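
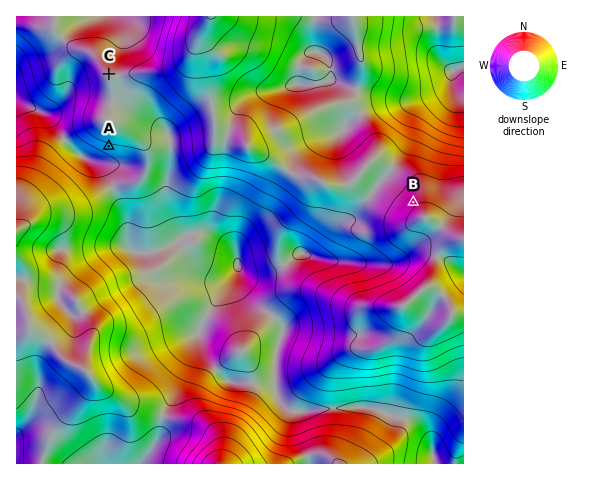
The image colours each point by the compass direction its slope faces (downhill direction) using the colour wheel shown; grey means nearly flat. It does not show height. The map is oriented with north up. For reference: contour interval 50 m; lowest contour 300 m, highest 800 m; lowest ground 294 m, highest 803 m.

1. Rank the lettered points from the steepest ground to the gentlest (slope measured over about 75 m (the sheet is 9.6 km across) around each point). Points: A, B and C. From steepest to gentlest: A B C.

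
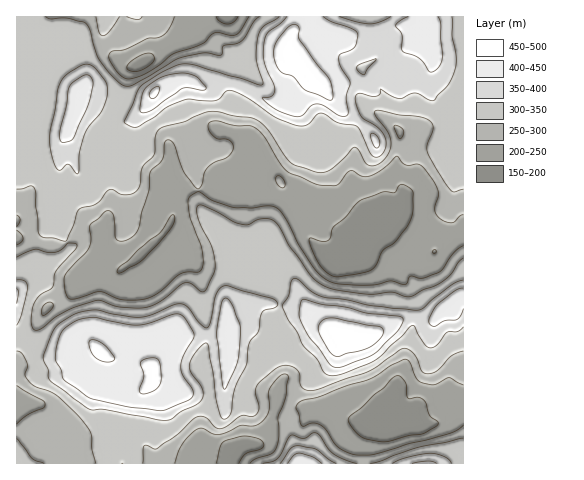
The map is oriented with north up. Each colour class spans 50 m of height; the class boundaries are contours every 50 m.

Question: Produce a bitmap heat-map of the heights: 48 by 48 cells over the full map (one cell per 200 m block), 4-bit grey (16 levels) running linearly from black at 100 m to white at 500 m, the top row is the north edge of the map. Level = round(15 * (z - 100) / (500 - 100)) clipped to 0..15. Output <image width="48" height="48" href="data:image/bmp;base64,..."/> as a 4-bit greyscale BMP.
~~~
<image width="48" height="48" href="data:image/bmp;base64,Qk32BAAAAAAAAHYAAAAoAAAAMAAAADAAAAABAAQAAAAAAIAEAAATCwAAEwsAABAAAAAAAAAAAAAAABEREQAiIiIAMzMzAERERABVVVUAZmZmAHd3dwCIiIgAmZmZAKqqqgC7u7sAzMzMAN3d3QDu7u4A////AIh3d3eIiIh3ZVVUI0Znm8y5h2Z3mqu6mYd2d3eIiIh3dlVUMjRFeqqYZlVVZ4iZmHZmZneIiIiIdlVVQzNFaIiGVVRERVZneHZmZmeIiIiJiGZmZVVVZ2d2VUMiIzNFVmZmZniIiJmZmYd4l2ZlZmZVVDIiIjNEVVZmZ4mZmqq7qZiJqYhlZmVUVEMiIzNFVVVmeJq7vMzMy7mZqYh1ZmVVVVQyMzNFVVZniavMzN3czMqauYhlVmdmVVVDM0VVVWeJq8zM3d3tzLqauph2VniIdmVUNFVmVniZvMzd3d3tzKmay5iHZoiZmIdlRFd2ZniavMzd3d3ty6may6mYeImbu6mGVWiIZniavM3d3d3dzKmbzKmZmZms3cuodniYh4iavM3d3MzMzLqbzKmZmZq97u3KmImZiIiJvM3czMzMzMurzLmZmave///suZqqmZh4q8zMzMzMzLqrzLqZmazf/+7typq7qphniru7uqq7zLmby7qZmrzd3czMy6q7u6hmZ4mZiIiJq6may6qZmrzMzLuqqpq8zKh2Zmd3ZmZniZiKu6qpmru6qpmZiImrzLmHZlVmVVVWeIiJqpmZmqqYh3d3d3iJu6mYdVVVVEVVZ3d4mZmZmZh2VVVWZmZ3mpmYdlVVREVVVmZomZmZmZdUMzRVVVVWeIiIh1VVVERVVVVomZmZmYZCIiI1VVVVaHiIiHZVVUREVVVomZmZiGUyIiI0VVVEVmd3eHZVVVRERVV4mYiYh1QzMiIzRVVEVWZ4iHZVZmVERFaJmIiIhlRUMyIiNFVVVWaImHZVZ2VURFeJiIiIdUVUMyIiI0VVZmaJmXZlZ3ZVRFeId3d3ZVVVVDIiI0VWZmeJmYd2ZnZVRGd3ZmZmVVVVVTMyM0VWZneJmYiHd3ZVVWZlVVVVVVVVVUQzM0VWd4eJmZmIiIdlVVZVVVVVZVVWZVVUQ0RWeIiJmZmYiYdlVWZVVVVVZWZmZVVVVVVniJiZmZmZmYdlVWZlVVVVZneIdmZlVVVomZmZqqmZmZh2VmZmZVVVaIiIh3iHZmZ4mZmZq6mZmZmGVndmZlVWeJmZiHmpZmeImZmZu6mZmZmGZndmZVVXiZmZiIq6dmeImZmZvLmZmZmHZndlVVVomZmZmZq5ZmZ4mZmZvLqZmaqYh3dmZmaJmqmZmqqXZmd4mZmZq8upmaupmIh3eIiau7qau6mHeIiJmZmZq8upmavLqZmZmZmrzMu8y5iImZmZmZmZq8y6mZvdu6qqmau7zMzey5mZmpmpmZmZm8y6mIrNzLu6qrqrzN7+y7qqqqqqmZmZmru5dlaLvLu6qZms3e/ty6mqqqu7qZmYmZqXZDNXmqqZiJm87v/cupmqqqu7qZmIiZmGVUM1Z4iIiJm97v7Mu6qqq7vLqZiIiZh2ZlVFVWZ3iIm97uzMu7uqq8zLqZiIiIh3ZmZlVUVmZ4m87tzMzLuqq8zLqYiIiIh4d3dmZVRVVWir3tzMy7uqu8zLqYiIiId4h3d3ZVVENFeJvMzLupmau8zLqQ=="/>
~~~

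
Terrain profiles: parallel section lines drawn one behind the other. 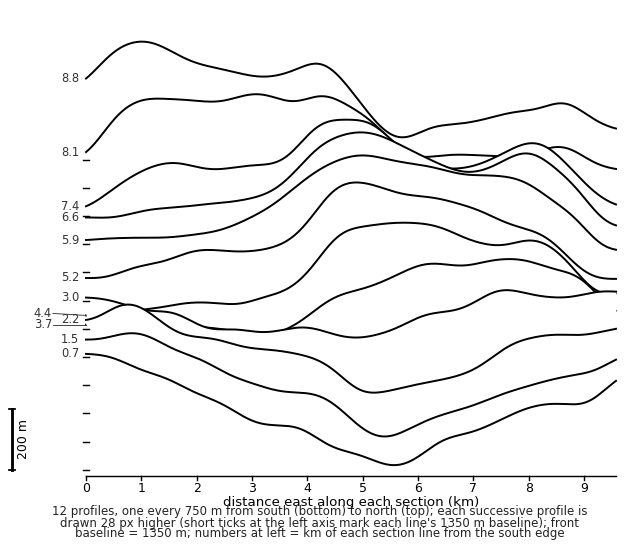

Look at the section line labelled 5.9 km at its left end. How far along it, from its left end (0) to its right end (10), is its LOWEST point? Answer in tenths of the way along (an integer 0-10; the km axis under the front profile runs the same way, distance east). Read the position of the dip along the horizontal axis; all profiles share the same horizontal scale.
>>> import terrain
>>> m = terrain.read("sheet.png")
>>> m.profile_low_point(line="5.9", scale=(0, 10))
10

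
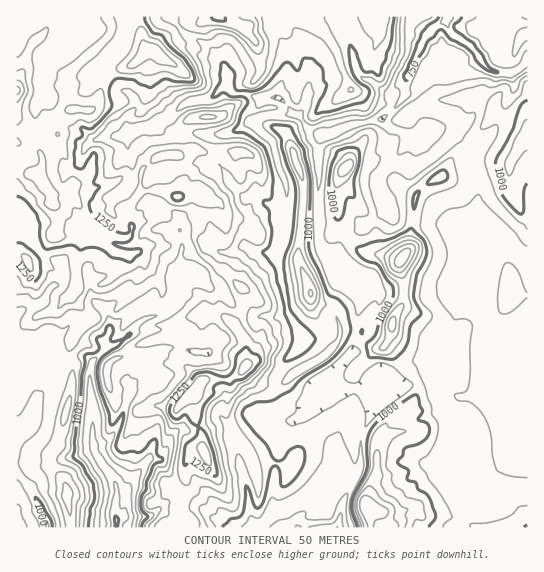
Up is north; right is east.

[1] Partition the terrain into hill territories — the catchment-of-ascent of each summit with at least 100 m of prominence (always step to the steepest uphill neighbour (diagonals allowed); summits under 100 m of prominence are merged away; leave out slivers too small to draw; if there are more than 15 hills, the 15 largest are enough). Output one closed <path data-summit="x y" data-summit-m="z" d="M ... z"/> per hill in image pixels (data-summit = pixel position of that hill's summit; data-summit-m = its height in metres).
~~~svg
<path data-summit="17 90" data-summit-m="1468" d="M170 16l-154 1 1 419 15-14 5-24 15-17 3-15 19-9 9-1 9 6-3 20 4 31 0 32 13-4 7-7 8-15 10-28 0-9 2-7 11-9 4-8 14-9 13-2 21 4-3-10-10-9-29-3-23 4 10-12 24-8 10-10 4-12 0-8 5-9-4-11 1-12 12 1 10-5 11 0 7 5 10 0 7-4 9-1 8 5 11 1 9-1 5-6 4-21 3-38-10-24-4-20-16-16-1-5 9-6 14 0 13-3-14-16-23 0-10-4-12 0-5-6 0-10-3-8-10-16-14-12-14-5z"/><path data-summit="199 383" data-summit-m="1336" d="M247 247l-9 1-7 4-10 0-7-5-11 0-10 5-11-1-2 12 4 11-5 9 0 8-4 12-10 10-20 6-13 12 37-2 14 3 10 9 3 10-21-4-13 2-12 7-6 10-12 12-1 13-15 39-10 11-13 5 2 7 21 32 1 9-2 20 2 14 139-1-4-5-4-31-16-56 23-19 35 5 9-4 10-12-23-2-9-8-2-8 0-8 8-16 13-12 4-6 0-14-13-22-10-50 2-9-13 3-11-1z"/><path data-summit="402 259" data-summit-m="1233" d="M442 129l-7 0-17 8-11-1-2 2-5 15-21 25 0 5 6 16-1 12-23 18-14 6-10 14-2 9 1 7 14 11 17 9-10 29-4 38 18-21 9-30 0-4-6-9 5 4 76 0 8 3 6 5 7-2-5-39-4-13 9-8 8-17-7-18 0-17-8-19 2-14-14-17z"/><path data-summit="527 139" data-summit-m="1098" d="M446 20l-9 5-12 12-18 38-2 19 8 7 10 18 2 14 10-4 15 3 7 4 12 14 0 17 8 19 0 17 7 19 9 3 12 10 22 24 1-198-7 7-11 5-19-2-8-8-14-19-18-11z"/><path data-summit="381 511" data-summit-m="1223" d="M438 371l-12 8-16 6-12 2-7-4-3 7-13 16-14 29-1 34-16 30-6 29 120 0 2-2 5-17 12-20 2-12-21-16-5-7-5-16 0-25 1-6 10-10-10-7z"/><path data-summit="310 293" data-summit-m="1206" d="M293 113l-28 3-9 7 1 4 16 16 4 20 10 24-3 38-7 34 10 50 13 22 0 14-4 6-13 12-8 16 0 8 2 8 6 6 23 4 4-1 11-13 0-8 31-30 5-39 10-29-25-14-22-26-1-102 4-8-14-6-9-12z"/><path data-summit="67 497" data-summit-m="1223" d="M83 356l-9 1-19 9-3 15-15 17-5 24-16 15 0 36 16 17 17 38 67-1-1-22 2-14-5-14-17-24-3-16 1-24-4-31 3-20z"/><path data-summit="346 167" data-summit-m="1146" d="M382 119l-33 6-16 10-10 1-3 3-1 99 4 12 11 11 3-12 6-10 8-7 10-3 13-9 11-11 0-10-6-16 0-5 9-13 9-8 10-20-8-6-10-4z"/><path data-summit="393 325" data-summit-m="1179" d="M377 289l-2 1 4 4 1 7-12 36-47 46 2 6 11 2 21-3 7 3 20 0 6-5 1-8 14-14 15-4 17 1 1-7 7-16 8-11 9-20 8-8-5-4-8-3-76 0z"/><path data-summit="219 17" data-summit-m="1262" d="M273 16l-102 0 0 2 16 18 14 5 14 12 10 16 3 8 0 10 5 6 12 0 10 4 23 0 15 16 5 2 6-6 3-8 2-16-2-22-10-12-10-4-6-6-6-14z"/>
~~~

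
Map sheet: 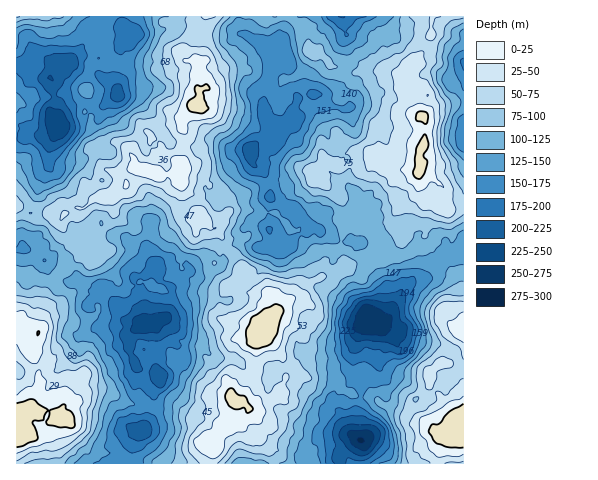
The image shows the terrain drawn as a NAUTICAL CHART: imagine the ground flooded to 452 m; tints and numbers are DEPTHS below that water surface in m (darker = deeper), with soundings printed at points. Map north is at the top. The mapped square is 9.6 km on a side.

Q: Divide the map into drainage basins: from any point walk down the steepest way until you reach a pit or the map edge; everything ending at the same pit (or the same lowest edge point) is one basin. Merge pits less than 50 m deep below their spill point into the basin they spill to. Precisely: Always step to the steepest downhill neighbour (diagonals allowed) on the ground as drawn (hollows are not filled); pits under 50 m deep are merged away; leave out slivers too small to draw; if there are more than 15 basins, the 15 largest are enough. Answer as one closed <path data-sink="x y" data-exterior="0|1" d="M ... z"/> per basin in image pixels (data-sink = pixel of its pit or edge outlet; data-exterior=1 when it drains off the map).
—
<path data-sink="145 326" data-exterior="0" d="M133 168l-6 10 0 7-15 12 2 12-1 9-12 17 4 11 5 4-9 10-6 2-4 0-5-9-6-4 0-7-16-13-4-7 4-7-2-4-8-1-9 4-7 0-9-1-13-6 0 122 8 1 10 9-3 2 0 9 7 17 0 9 2 3-3 18-9 14 10 2 9-3 11 9-10 4-5 8 10 8 5 12 2 13 149 0 7-17-4-7 8-8 0-7 10-8 5-14 9-5 10-21-1-17 3-10 0-11 4-6-7-1-10-8-13 0-7-8-3-18 10-12 11-8 1-12-25-37-10-5-4-4-1-6-11-8-9-19 0-16-10 4-17 0-7-5-12 0z"/><path data-sink="361 440" data-exterior="0" d="M423 115l-3 3-13 2-5 9-5 3-9-3-9 5-1 6 2 19-4 2-7-9-15-2-8-9-11-6-3 9-9 10 2 7-10 12 0 5 5 1 22 22 3 8 2 15 8 1 9-5 10 1-2 9 0 21 5 10 12 0 11-6 2-9-3-7 6 1 4-3 0-7-2-3 4 0 9-6 4-14-2 14 4 14-3 4 0 11 4 10 13 12 9 1 10 5 1 9-4 7 0 11-11 8-1 5 18 14-10 15-6 15-8 3-8 9-1 11-20 14 1 12 9 7 8 3-16-1-8-7-21-9-8-6-13 0-17-8-4-11-7-5-15 0-10 4-13-5-9 5-3-8 0-12-7-10-12-11-2-14 5-5 12 0 14 7 8 0 11-10 0-8-7-4-18-2-9 10-9-19-12-2-12-12-4 0-11 8-9 9-1 12 4 12 6 5 13 0 10 8 8 0-5 7 0 11-3 10 2 14-11 24-9 5-5 14-10 8 0 7-8 8 4 7-6 17 254-1 0-257-8-1-7 6-4-1-5-6 4-11-1-6-13-12-10-4 0-19 4-8 2-13 0-9z"/><path data-sink="250 152" data-exterior="0" d="M290 16l-83 0-2 2-6 18 3 9-3 28 4 3 3 11-7 3 0 11-16 17 2 19-4 14 2 25 5 3 12-1 21 14 0 8 6 13-13 15 28 38-1 12 4 0 12 12 12 2 9 19 8-10 16-6 7-10 13-9 1-11 6-7 5 0 9 5 6 0 1 3 10 1 8 0 8-7-4-9 0-21 2-9-10-1-9 5-8-1-2-15-3-8-22-22-5-1 0-5 10-12-2-7 9-10 2-8 12 5 10 10 13 1 7 9 4-2-2-19 1-6 9-5 9 3 5-3 5-9 15-4-12-7-3-7-3-21-6-7-22-3-23 1-10-5-11-1-10-10-13-7-6-23z"/><path data-sink="57 122" data-exterior="0" d="M206 16l-190 1 1 189 12 7 16 1 9-4 6 0 4 4 12-7 7 1 9-9 12-3-8-11 0-9 5-5 8-1 7 4 6 0 5 7 7-15-1-13 6-6 8-3 6-9 14-9 14-6 18-19 0-11 7-3-1-6-6-8 0-9-5-4-8 0-3-7 6-15 14-10z"/><path data-sink="370 326" data-exterior="0" d="M423 212l-6 12-6 3-4 0 2 3 0 7-4 3-6-1 3 11-6 9-20 2-8 6-18-1-3 6-8 1-9 5-10-1-7 4-11 14-14 5 17 3 7 4 2 6-7 9-6 3-8 0-14-7-12 0-4 3 0 14 18 19 5 24 9-5 13 5 10-4 15 0 7 5 4 11 17 8 13 0 8 6 21 9 8 7 16 1-8-3-9-7-1-12 20-14 1-11 8-9 8-3 16-32-18-12 1-5 11-8 0-11 4-7 0-6-2-5-18-4-13-12-4-10 3-21-4-8z"/><path data-sink="463 62" data-exterior="1" d="M463 16l-31 1-1 17-5 6-4 13-18 28 1 3 6 3 13 0 4 7-6 11 4 26-2 13-4 8 0 19 10 4 13 12 1 6-4 11 7 7 9-6 8-1z"/><path data-sink="342 17" data-exterior="1" d="M432 16l-142 1 13 9 6 23 13 7 10 10 11 1 10 5 39 0 13 8 5-6 2-6-17-11-7-12-1-10 3-3 12-1 9-5 5 0 9 9 6 0z"/>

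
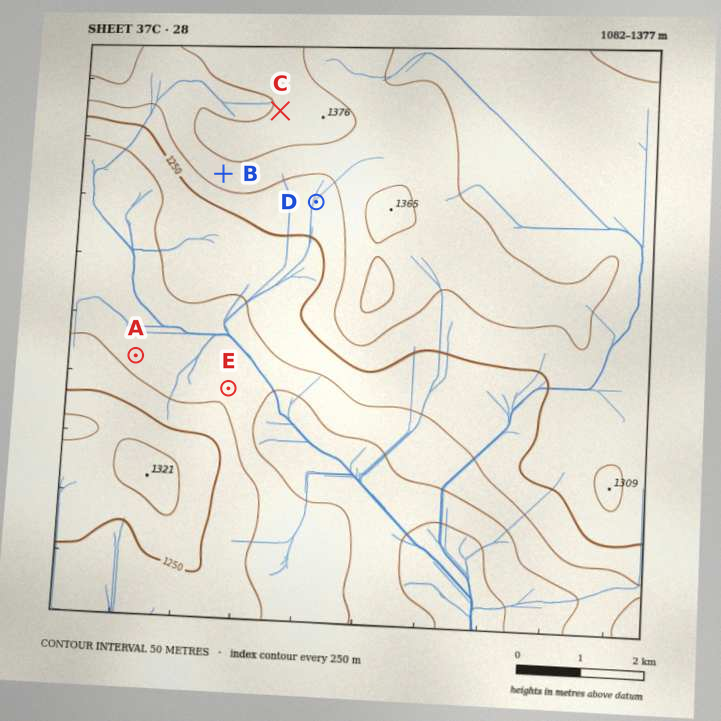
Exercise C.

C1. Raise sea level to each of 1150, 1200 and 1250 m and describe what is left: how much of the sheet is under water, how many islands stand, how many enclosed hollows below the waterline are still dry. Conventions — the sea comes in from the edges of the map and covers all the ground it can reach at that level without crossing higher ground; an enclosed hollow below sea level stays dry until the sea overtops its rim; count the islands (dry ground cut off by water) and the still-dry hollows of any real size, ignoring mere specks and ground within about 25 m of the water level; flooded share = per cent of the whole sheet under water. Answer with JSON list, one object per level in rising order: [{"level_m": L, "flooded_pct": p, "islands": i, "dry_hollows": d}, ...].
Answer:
[{"level_m": 1150, "flooded_pct": 10, "islands": 0, "dry_hollows": 0}, {"level_m": 1200, "flooded_pct": 28, "islands": 0, "dry_hollows": 0}, {"level_m": 1250, "flooded_pct": 47, "islands": 0, "dry_hollows": 0}]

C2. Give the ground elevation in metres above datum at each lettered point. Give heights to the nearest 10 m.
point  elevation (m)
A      1190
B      1330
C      1350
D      1270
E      1200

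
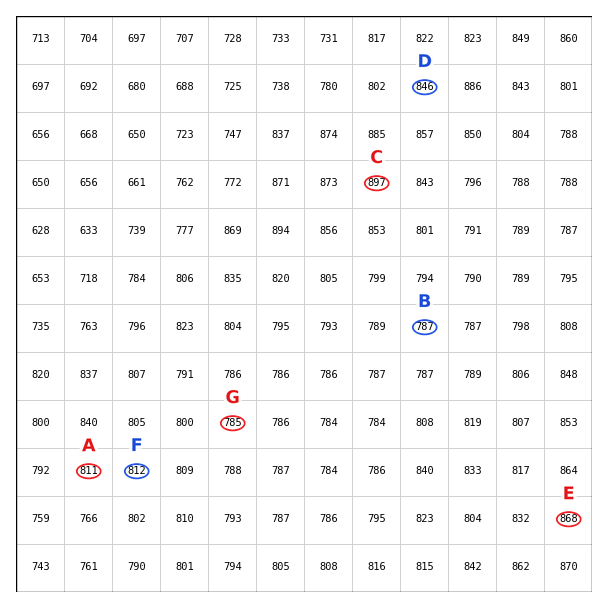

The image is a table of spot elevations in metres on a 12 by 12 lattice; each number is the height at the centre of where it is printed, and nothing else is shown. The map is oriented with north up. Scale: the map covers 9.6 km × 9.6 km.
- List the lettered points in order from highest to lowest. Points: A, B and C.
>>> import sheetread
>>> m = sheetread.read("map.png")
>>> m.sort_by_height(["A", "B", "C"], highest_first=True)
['C', 'A', 'B']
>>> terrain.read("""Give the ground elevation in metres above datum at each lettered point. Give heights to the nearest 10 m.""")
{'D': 850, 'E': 870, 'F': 810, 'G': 790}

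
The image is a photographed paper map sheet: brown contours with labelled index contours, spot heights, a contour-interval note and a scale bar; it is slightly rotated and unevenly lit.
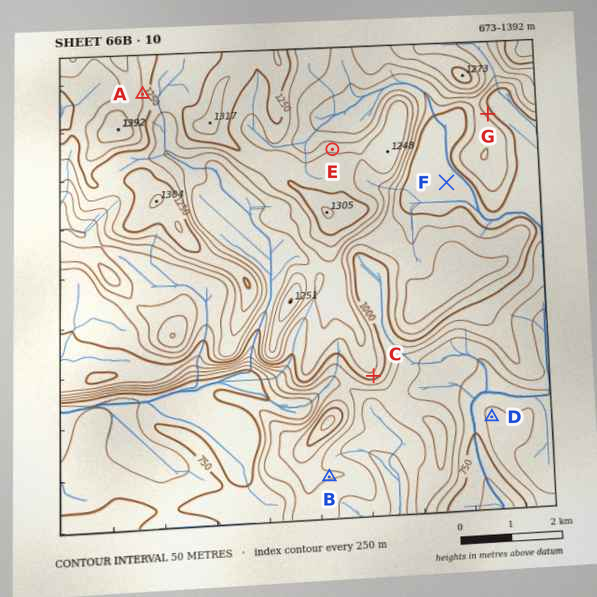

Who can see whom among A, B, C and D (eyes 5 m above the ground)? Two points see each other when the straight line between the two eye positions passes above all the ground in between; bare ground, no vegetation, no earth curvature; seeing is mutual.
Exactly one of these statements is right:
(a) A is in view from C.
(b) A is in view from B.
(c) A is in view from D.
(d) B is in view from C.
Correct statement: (d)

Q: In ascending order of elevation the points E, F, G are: F G E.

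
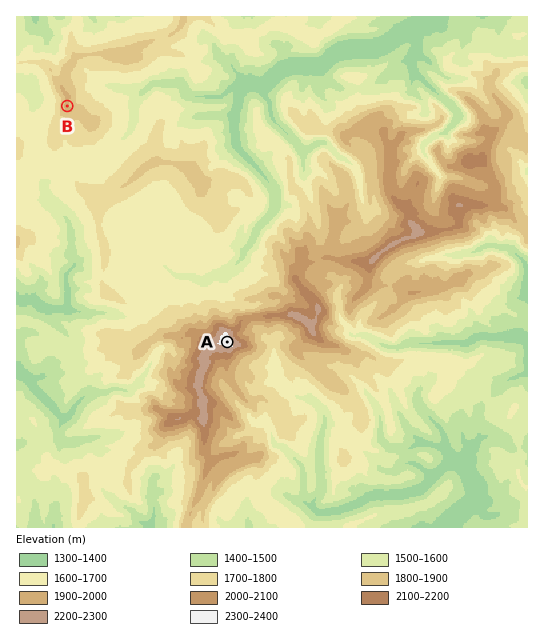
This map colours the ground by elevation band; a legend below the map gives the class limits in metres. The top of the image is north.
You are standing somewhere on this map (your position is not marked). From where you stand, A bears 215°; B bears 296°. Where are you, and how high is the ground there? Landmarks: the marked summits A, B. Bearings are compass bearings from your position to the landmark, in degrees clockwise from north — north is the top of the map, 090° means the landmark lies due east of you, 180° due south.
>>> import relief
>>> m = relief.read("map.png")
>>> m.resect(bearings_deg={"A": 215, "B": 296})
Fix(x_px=310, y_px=224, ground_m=1840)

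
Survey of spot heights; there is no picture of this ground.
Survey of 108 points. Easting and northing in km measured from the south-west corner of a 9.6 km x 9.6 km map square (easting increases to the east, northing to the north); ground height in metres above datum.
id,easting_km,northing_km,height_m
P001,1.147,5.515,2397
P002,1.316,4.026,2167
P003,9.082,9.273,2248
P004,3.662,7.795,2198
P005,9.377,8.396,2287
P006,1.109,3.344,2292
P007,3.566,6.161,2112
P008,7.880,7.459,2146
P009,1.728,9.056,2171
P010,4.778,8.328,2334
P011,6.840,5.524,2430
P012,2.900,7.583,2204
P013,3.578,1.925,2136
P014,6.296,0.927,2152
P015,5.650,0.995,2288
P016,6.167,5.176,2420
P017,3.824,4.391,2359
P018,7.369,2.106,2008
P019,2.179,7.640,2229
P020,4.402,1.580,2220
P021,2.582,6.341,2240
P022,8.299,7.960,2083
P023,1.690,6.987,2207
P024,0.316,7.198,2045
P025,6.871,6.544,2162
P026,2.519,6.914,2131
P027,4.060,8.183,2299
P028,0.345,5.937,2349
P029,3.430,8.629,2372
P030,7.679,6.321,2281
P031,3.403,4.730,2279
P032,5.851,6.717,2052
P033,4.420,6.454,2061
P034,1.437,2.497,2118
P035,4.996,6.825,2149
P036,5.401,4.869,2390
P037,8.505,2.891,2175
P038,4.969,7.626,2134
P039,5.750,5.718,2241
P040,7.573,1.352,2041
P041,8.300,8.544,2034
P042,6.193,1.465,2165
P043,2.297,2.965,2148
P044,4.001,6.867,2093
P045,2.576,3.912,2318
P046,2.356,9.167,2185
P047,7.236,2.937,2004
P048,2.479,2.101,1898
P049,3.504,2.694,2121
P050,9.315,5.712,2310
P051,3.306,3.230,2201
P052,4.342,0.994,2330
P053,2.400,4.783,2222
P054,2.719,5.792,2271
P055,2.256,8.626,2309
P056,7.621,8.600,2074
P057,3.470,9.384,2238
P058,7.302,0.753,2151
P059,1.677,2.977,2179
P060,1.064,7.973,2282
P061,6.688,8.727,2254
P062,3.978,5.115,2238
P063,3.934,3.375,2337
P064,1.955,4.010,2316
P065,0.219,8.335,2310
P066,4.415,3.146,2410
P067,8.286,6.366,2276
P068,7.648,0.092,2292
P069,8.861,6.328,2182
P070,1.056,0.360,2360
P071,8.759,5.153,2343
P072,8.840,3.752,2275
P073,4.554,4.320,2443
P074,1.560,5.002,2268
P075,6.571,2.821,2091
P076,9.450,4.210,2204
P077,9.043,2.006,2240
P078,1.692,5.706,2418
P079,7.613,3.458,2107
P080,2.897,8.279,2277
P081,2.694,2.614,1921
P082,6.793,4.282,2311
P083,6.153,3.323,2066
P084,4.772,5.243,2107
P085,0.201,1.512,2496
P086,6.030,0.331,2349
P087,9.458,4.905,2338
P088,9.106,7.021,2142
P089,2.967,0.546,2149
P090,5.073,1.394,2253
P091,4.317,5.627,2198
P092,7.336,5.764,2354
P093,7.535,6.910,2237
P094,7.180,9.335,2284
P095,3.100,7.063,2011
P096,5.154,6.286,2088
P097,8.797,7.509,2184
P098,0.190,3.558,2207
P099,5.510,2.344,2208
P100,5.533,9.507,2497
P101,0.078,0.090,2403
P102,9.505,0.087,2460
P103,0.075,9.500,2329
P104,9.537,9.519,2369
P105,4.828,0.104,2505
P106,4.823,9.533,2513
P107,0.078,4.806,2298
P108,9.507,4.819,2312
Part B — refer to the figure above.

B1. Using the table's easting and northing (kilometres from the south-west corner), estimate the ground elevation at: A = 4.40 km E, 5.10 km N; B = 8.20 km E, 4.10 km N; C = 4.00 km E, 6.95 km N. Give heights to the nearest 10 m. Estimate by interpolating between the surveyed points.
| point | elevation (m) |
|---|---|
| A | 2190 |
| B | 2190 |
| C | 2090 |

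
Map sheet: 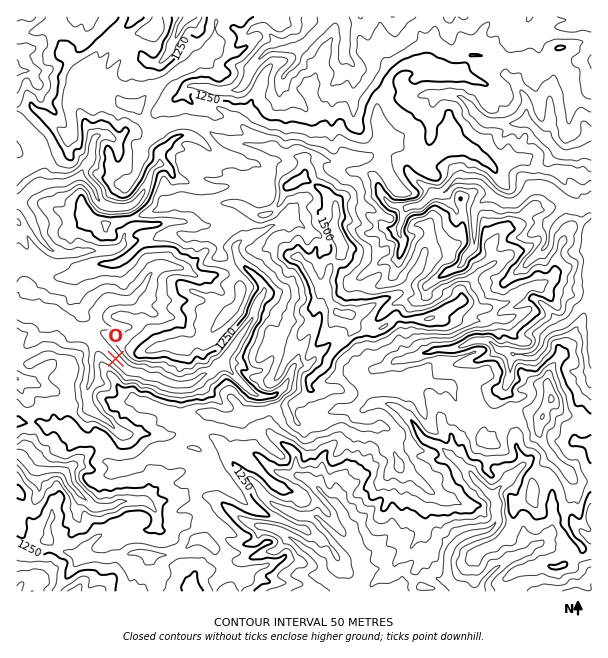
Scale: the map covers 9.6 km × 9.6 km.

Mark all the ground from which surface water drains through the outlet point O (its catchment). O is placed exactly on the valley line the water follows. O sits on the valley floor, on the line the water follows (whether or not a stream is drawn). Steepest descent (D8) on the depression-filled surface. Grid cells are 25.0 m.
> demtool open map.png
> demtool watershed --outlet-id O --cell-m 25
7.98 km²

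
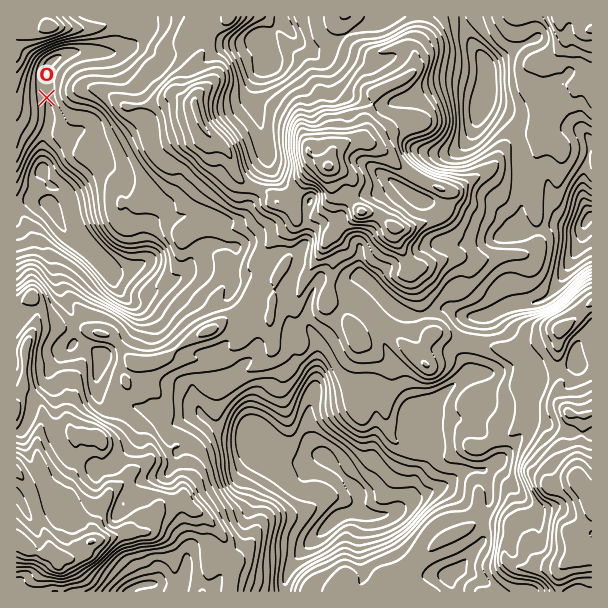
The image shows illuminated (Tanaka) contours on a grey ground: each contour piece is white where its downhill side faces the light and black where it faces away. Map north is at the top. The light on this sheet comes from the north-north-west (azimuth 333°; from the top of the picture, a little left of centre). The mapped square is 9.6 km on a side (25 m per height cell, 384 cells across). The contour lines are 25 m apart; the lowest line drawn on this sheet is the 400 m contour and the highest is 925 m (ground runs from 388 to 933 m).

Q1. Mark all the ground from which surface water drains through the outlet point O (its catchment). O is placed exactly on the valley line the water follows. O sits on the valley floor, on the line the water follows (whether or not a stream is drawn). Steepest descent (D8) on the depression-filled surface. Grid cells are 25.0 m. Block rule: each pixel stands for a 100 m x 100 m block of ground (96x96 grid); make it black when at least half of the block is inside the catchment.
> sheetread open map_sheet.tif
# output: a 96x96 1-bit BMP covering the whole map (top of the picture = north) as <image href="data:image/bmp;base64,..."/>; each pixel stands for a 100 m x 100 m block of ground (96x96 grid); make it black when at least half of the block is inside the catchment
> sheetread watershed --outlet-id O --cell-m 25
<image width="96" height="96" href="data:image/bmp;base64,Qk2+BAAAAAAAAD4AAAAoAAAAYAAAAGAAAAABAAEAAAAAAIAEAAATCwAAEwsAAAIAAAAAAAAA////AAAAAAAAAAAAAAAAAAAAAAAAAAAAAAAAAAAAAAAAAAAAAAAAAAAAAAAAAAAAAAAAAAAAAAAAAAAAAAAAAAAAAAAAAAAAAAAAAAAAAAAAAAAAAAAAAAAAAAAAAAAAAAAAAAAAAAAAAAAAAAAAAAAAAAAAAAAAAAAAAAAAAAAAAAAAAAAAAAAAAAAAAAAAAAAAAAAAAAAAAAAAAAAAAAAAAAAAAAAAAAAAAAAAAAAAAAAAAAAAAAAAAAAAAAAAAAAAAAAAAAAAAAAAAAAAAAAAAAAAAAAAAAAAAAAAAAAAAAAAAAAAAAAAAAAAAAAAAAAAAAAAAAAAAAAAAAAAAAAAAAAAAAAAAAAAAAAAAAAAAAAAAAAAAAAAAAAAAAAAAAAAAAAAAAAAAAAAAAAAAAAAAAAAAAAAAAAAAAAAAAAAAAAAAAAAAAAAAAAAAAAAAAAAAAAAAAAAAAAAAAAAAAAAAAAAAAAAAAAAAAAAAAAAAAAAAAAAAAAAAAAAAAAAAAAAAAAAAAAAAAAAAAAAAAAAAAAAAAAAAAAAAAAAAAAAAAAAAAAAAAAAAAAAAAAAAAAAAAAAAAAAAAAAAAAAAAAAAAAAAAAAAAAAAAAAAAAAAAAAAAAAAAAAAAAAAAAAAAAAAAAAAAAAAAAAAAAAAAAAAAAAAAAAAAAAAAAAAAAAAAAAAAAAAAAAAAAAAAAAAAAAAAAAAAAAAAAAAAAAAAAAAAAAAAAAAAAAAAAAAAAAAAAAAAAAAAAAAAAAAAAAAAAAAAAAAAAAAAAAAAAAAAAAAAAAAAAAAAAAAAAAAAAAAAAAAAAAAAAAAAAAAAAAAAAAAAAAAAAAAAAAAAAAAAAAAAAAAAAAAAAAAAAAAAAAAAAAAAAAAAAAAAAAAAAAAAAAAAAAAAAAAAAAAAAAAAAAAAAAAAAAAAAAAAAAAAAAAAAAAAAAAAAAAAAAAAAAAAAAAAAAAAAAAAAAAAAAAAAAAAAAAAAAAAAAAAAAAAAAAAAAAAAAAAAAAAAAAAAAAAAAAAAAAAAAAAAAAAAAAAAAAAAAAAAAAAAAAAAAAAAAAAAAAAAAAAAAAAAAAAAAAAAAAAAAAAAAAAAAAAAAAAAAAAAAAAAAAAAAAAAAAAAAAAAAAAAAAAAAAAAAAAAAAAAAAAAAAAAAAAAAAAAAAAAAAAAAAAAAAAAAAAAAAAAAAAAAAAAAAAAAAAAAAAAAAAAAAAAAAAAAAAAAAAAAAAAAAAAAAAAAAAAAAAAAAAAAAAAAAAAAAAAAAAAAAAAAAAAAAAAAAAAAAAAAAAAAAAAAAAAAAH8AAAAAAAAAAAD/AP/cAAAAAAAAAAD/w//8AAAAAAAAAAD////4AAAAAAAAAAD////4AAAAAAAAAAD////4AAAAAAAAAAD////4AAAAAAAAAAD////8AAAAAAAAAAD////+AAAAAAAAAAD////+AAAAAAAAAAD////+AAAAAAAAAAD////+AAAAAAAAAAD////+AAAAAAAAAAAAAf/+AAAAAAAAAAAAAH/+AAAAAAAAAAA="/>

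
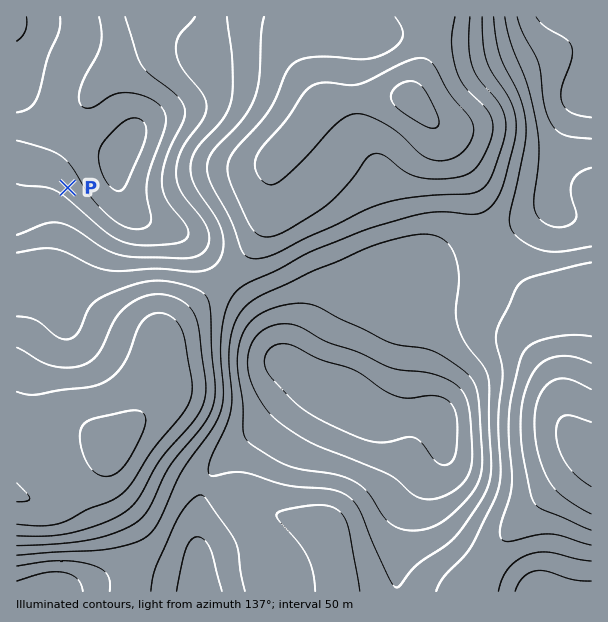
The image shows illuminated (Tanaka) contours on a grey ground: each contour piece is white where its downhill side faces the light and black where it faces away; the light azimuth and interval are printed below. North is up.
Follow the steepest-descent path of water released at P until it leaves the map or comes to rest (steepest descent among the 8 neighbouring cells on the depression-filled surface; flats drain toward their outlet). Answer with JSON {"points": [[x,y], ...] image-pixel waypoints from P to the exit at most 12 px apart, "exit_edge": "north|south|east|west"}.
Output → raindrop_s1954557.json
{"points": [[68, 188], [57, 200], [57, 212], [57, 224], [57, 236], [57, 248], [57, 260], [56, 272], [48, 284], [45, 296], [41, 308], [33, 320], [26, 332], [20, 344], [17, 348]], "exit_edge": "west"}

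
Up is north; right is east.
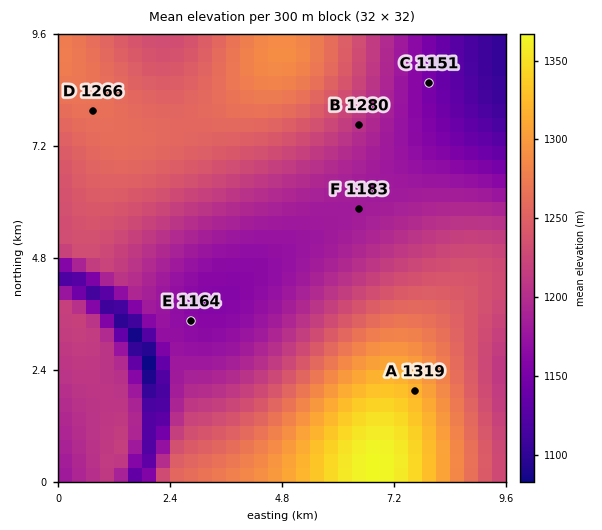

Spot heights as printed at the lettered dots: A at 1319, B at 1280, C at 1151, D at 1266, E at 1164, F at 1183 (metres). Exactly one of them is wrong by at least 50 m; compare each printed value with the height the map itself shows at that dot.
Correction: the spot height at B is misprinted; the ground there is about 1205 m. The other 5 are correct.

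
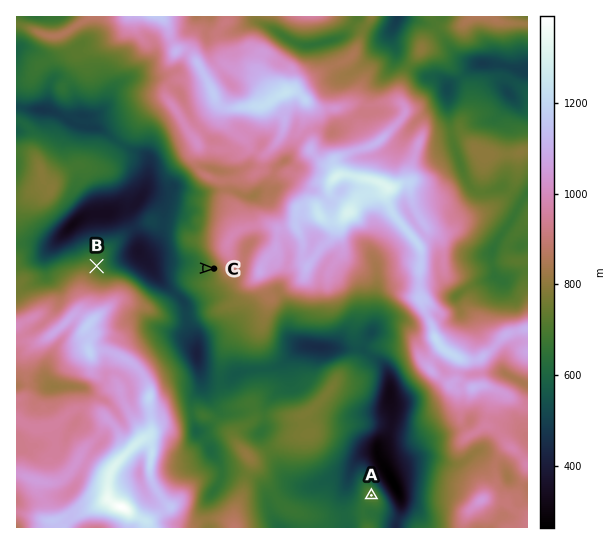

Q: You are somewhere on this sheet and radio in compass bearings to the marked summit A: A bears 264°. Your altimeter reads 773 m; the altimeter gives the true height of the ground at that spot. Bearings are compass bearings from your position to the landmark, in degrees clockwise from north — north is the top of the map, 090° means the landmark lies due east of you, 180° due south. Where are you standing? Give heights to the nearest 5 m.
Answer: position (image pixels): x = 444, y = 488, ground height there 775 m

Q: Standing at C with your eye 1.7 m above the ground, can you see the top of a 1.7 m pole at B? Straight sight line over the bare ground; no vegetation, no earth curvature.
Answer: yes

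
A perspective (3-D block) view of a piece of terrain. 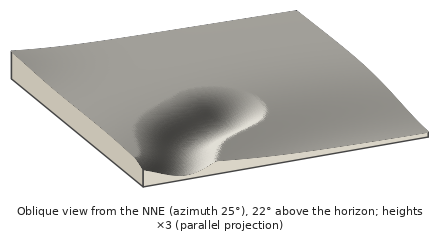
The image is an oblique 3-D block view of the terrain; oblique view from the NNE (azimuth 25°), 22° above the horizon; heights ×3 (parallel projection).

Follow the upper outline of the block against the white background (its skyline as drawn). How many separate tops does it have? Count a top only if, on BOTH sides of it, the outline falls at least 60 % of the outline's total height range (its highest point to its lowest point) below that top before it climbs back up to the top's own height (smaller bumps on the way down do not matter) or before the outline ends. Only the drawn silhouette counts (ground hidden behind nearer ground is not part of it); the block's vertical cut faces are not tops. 0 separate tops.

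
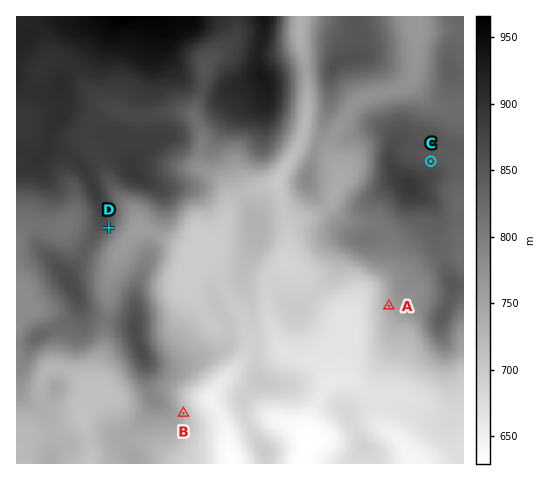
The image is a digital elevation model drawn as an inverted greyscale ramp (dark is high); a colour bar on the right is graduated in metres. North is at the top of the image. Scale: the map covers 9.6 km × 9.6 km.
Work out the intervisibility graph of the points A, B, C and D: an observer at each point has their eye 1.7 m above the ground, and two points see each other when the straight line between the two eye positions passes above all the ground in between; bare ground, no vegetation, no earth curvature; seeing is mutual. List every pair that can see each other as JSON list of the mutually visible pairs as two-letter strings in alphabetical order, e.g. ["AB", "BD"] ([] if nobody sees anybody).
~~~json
["AB", "AD"]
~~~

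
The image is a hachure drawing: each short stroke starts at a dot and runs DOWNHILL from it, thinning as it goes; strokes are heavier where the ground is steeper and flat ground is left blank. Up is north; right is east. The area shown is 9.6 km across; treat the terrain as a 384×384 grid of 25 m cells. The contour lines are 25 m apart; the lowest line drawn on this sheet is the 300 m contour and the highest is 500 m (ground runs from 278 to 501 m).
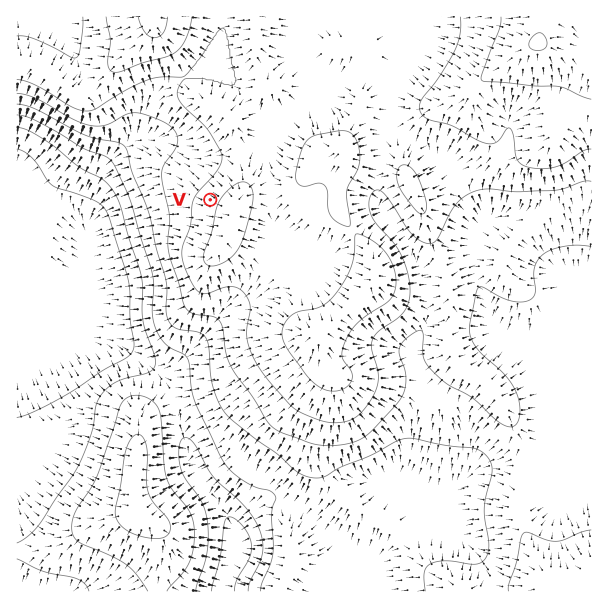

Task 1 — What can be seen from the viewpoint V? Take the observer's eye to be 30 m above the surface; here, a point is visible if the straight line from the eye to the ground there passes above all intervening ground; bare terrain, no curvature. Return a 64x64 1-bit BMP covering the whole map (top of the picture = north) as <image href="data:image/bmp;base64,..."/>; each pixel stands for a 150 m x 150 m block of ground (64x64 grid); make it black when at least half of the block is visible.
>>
<image width="64" height="64" href="data:image/bmp;base64,Qk0+AgAAAAAAAD4AAAAoAAAAQAAAAEAAAAABAAEAAAAAAAACAAATCwAAEwsAAAIAAAAAAAAA////AAAAAACAAAAEAAAAAAAAAAAAAAAAAAAAAAAAAACAAAAAAAAAAPAAAAAAAAAA+AAgAAAAAAD8AOAAAAAAAP8DwAAAAAAA///AAAAAAAD//4AAAAAAAP//gAAAAAAA//8AAAAAAAD//wAAAAAAAP//AAAAAAAA//8AAAAAAAD//gAAAAAAAP/+AAAAAAAA//4AAAAAAAD//gAAAAAAAP/+AAAAAAAA//wAAAAAAAD//AAAAAAAAP/4AAAAAAAA/+AAAAAAAAD/wAAPAAAAAP+AAB4AAAAA/4AAHgAAAAD/gAAeAAAAAP+AAB/AAAAA/4AAH+AAAAD/gAAP8AAAAP+AAAf4AAAA/4AAB/wAAAD/gAAH/gAAAP+AAAf/AAAA/4AAA/8AAAD/gAgD/wAAAP+APgP/AAAA/4B+A/8AAAD/gP8D/gAAAP8B/wP8AAAA/wH/g/gIAAD/A/+D+BgAAP8D/4fwGAAA/4P/z/AwAAD/h//P+DAAAP+H/8/4IAAA/8f/z/ggAeD/////+AAP8P/////wAD/w/////+AAOfD/////gABw8P////+AAeDw////P+AH4PH///w//gfg////4H/8B+D////gcfwH///+P+Bx//////w/8PH/////WA/5+f///+AwD//9/3//wAAH///+P//AAA////w//8DAAf/3////wA=="/>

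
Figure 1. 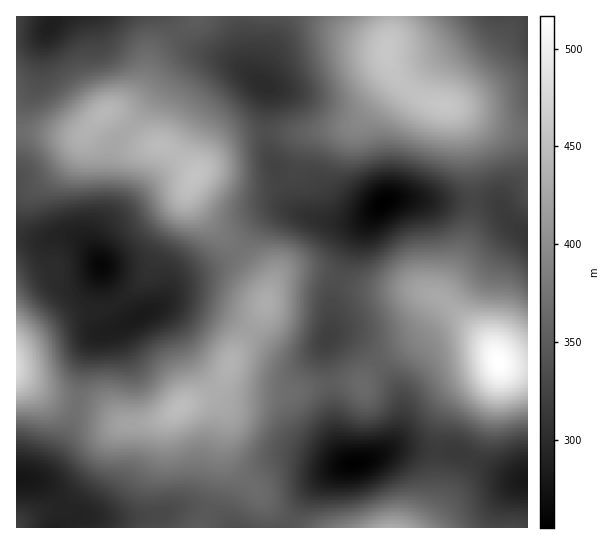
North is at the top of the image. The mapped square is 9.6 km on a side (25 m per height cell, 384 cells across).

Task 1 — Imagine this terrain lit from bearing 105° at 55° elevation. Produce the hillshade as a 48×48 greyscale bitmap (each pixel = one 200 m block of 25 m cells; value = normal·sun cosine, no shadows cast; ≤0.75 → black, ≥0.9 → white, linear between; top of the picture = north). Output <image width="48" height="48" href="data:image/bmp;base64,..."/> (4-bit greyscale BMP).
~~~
<image width="48" height="48" href="data:image/bmp;base64,Qk32BAAAAAAAAHYAAAAoAAAAMAAAADAAAAABAAQAAAAAAIAEAAATCwAAEwsAABAAAAAAAAAAAAAAABEREQAiIiIAMzMzAERERABVVVUAZmZmAHd3dwCIiIgAmZmZAKqqqgC7u7sAzMzMAN3d3QDu7u4A////AJmYd2ZUVWZVZ4h3d4dUMiERJXiZmZl2Z3iId3ZVVndlZnd2eJl1QyEQJGeIiZmHZmZ3d2ZVVnh2ZndmeKqXVDIAE1Z3iZqYdmZmZlVVZniHd3d3eau5dUMQAkVneJqph3ZlVFVmZneId3eIiau7mGQxETRWeJmqmHdlREVndmeIh3iZmavMuYZTISRWd4mamXdlQzV4d2eIh3iaqZq8uph1QyNWd3iZmXZlUzRoh3eJl3irupq8upiHZDRXd2eJqWZmZDNXd3eamHiry6qruoiJhkRXd2aJqnd4dTI1dmaJqXiby6qruXeJqGRWdlV5qoiJlkI1ZURoqYiby6mrqWZ6qWVFZUR5q5mrp1NFVCJHmYibu5iaqGZ6uXREQyNpu7u8qFRWUxAleIibupiJmGZ5qXQzMhJZu8zcuFRWVBATVmeby5iIh2Z5qWRDIQFIvN3duGRVUyEjREaby6mIdlVoh2VDIABIu83uyWVEQiIzIiWLzLqodUVmdlVUIABIq83u24ZUMhIzIRR5u7y6hURVVVVkIABIq7ze25dlQhIiEAJYmr3bllRERFVkIAFHmrvNy5h3ZDIiAAJGib3cp1VUM0VVMRJHiau7uoiIdlQyAAE1aL3tqGVUM0VVRDNGibqqmId4iHVCEAEkWL3tqGVUM0VmZmVWeLupiHdmeIdTIAEjR63sqGVDI0VneIdmeLuYiIdVV4dkIREiNpzcqGVCIjVniZh2ibqYiZhTRXdlMiIiNYvMqHVCETRmeZh3iamHiqhTNWdlQ0RDNGm7qXZCASRWeJmHiZl3iqhkRWZlRFZlRGiqqYZCACRVZ4mIiZiHiZhlRWVVVWd3ZWeJmIdTECNEVomYiJmIiIdlVURFZ4iIh3eIiIhkESNERXmYiJmZiHdlQyJGiaqZmIiIiJmGMiMzNGiYd4iZmYdlQgE2m7uqqZiIiaqoUzNDNGiIdniJmZh2QgAmnMzLqZiIiau5dURDNGiHZWZ3iJmHUxEli93cuYiIiau6hlVURXiHZWVVZ4iHZUM0es3tuYd4iJq7l2VVVnmYdmVDRniHdmVVaL3uyXd3d4mql2VWZ4mYh2UyNXh3ZmdmZ6ztyXZ3dniql2ZmeJmZmGUyNXiGVWd3d5vduGZnZmiZl2ZneJqqmVQiNXiHZVaIiIq7p2VmVWeJh2ZniaqqmVQhJGiIdmZ4iImql1VVRFZ3dlZniau6mWQhETaJmHd4iImqhlRDM0VmZVVnibzLqXUxABNomYd4iImphlRDIjRVVVZniavLqodTEAE2iYiIiJmZh1VDIiNEVWZneKu7qodkMhEkZ4iIiZmZh2VDIiM0Vnd3eJqqqohlREMjRniIiZmYdmVDIiI0Z4iHiJmZmYhlRVUzNXiJmZmIdmVCIiI1aJmYiZmYiZhkRWZDNXiZmZmId2UyIiI0aJqZmamYial0NFZTNGiIiZmId2UyIiI0aJqqqqmIibqFRFVDNGd3eJmId3VCIiIjV5qqqqmHibqXVVVDNFZmeJmHd3ZDMzIjR5qqmpl3eA=="/>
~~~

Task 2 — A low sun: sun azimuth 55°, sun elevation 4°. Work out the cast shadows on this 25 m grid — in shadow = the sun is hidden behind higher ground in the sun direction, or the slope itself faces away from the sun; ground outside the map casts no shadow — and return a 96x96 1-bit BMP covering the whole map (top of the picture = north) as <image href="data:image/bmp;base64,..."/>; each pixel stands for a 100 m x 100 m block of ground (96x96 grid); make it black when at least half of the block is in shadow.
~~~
<image width="96" height="96" href="data:image/bmp;base64,Qk2+BAAAAAAAAD4AAAAoAAAAYAAAAGAAAAABAAEAAAAAAIAEAAATCwAAEwsAAAIAAAAAAAAA////AAAAAAAAAAAAAAAAAAAAAAAAAAAAAAAAAAAAAAAAAAAAAAAAAAAAAAAAAAAAAAAAAAAAAAAAAfAAAAAAAAAAAAAAB/AAAAAAAAAAAAAP//AAAAAAAAAAAAA//+AAAAAAAAAAAAB//8AAAAAAAAAAAAB//4AAAAAAB+AAAAB//4AAAAAAD/wAAAB//4AAAAAAD/+AAAD//4AAAAAAD//gAAD//4AAAAAAD//+AAD//4AAAAAAB///8AD//4AAAAAAB////gD//4AAAAAAD////wD+DwAAAAAAH////8D8AwAAAAAAH////8D4AAAAAAAAH5///+HwAAAAAAAAH4////PwAAAAAAAAD4////HAAAAAAAAADwf///AAAAAAAAAABgf///AAAAAAAAAAAAP///AAAAAAAAAAAAP//+AAAAAAAAAAAAH//+AAAAAAAAAAAAH//8AAAAAAAAAAAAD//8AAAAAAAAAAAAD//4AAAAAAAAAAAAB//4AAAAAAAAAAAAAP/wAAAAAAAAAAAAAH/wAAAAAAAAAAAAAD/wAAAAAAAAAAAAAD/gAAAAAAAAAAAAAB/AAAAAAAAAAAADAB+AAAAAAAAAAAAP4A4AAAAAAAAAAAAP8AAAAAAAAAAAAAAP+AAAAAAAAA8AAAAP/AAAAAAAAA+AAAAH/AAAAAAAAB/AAAAD+AAAAAAAAB/AAAAB+AAAAAAAAB+AAAAA4AAAAAAAAD+AAAAAAAAAAAA8AH+AAAAAAAAAAAB/AP+AAAAAAAAAAAD/wf+AAAAAAAAAAAD///+AAAAAAAAAAAH///+AAAAAAAAAAAH///8AAAAAAAAAAAH///8AAAAAAAAAAAH///4AAAAAAAAAAAH///4AAAAAAAAAAAP///wAAAAAAAAAAAP///gAAAAAAAAAAAf///AAAAAAAAAAAA////AAAAAAAAAAAA///+AAAAAAAAAAAA///+AAAAAD/gAAAH///+AAAAAH//AAA////8AAAAAP//wAD////8AAAAAP//4AD////4AAAAAf//4AD////wAAAAAf//4AD////gAAAAAf//4AD/+B+AAAAAAP//4AD/8AAAAAAA+H//4AD/4AAAAAAA/H//wAB/4AAAAAAA/D//wAA/wAAAAAAAfB//wAAfgAAAAAAAOB//wAAHAAAAAAAAAB//gAAAAAAAAAAAAB//AAAAAAAAAAAAAB/+AAAAAAAAAAAAAD/8AAAAAAAAAAABwD/wAAAAAAAAAAAP///AAAAAAAAAAAA///8AAAAAAAAAAAB///4AAAAAAAAAAAB///wAAAAAAAAAAAB///gAAAAAAAAAAAB///AAAAAAAAAAAAB//+AAAAAAAAAAAAB//8AAAAAAAAAAAAA//8AAAAAAAAAAAAA//4AAAAAAAAAAAAAf/wAAAAAAAAAAAAAf/gAAAAAAAAAAAAAf+AAAAAAAAAAAAAAP4AAAAAAAAAAAAAAHwAAAAAAAAAAAAAACAAAAAAAAAAAAAAAAAAAAAAAAAAAAAAAAAAAAAAA="/>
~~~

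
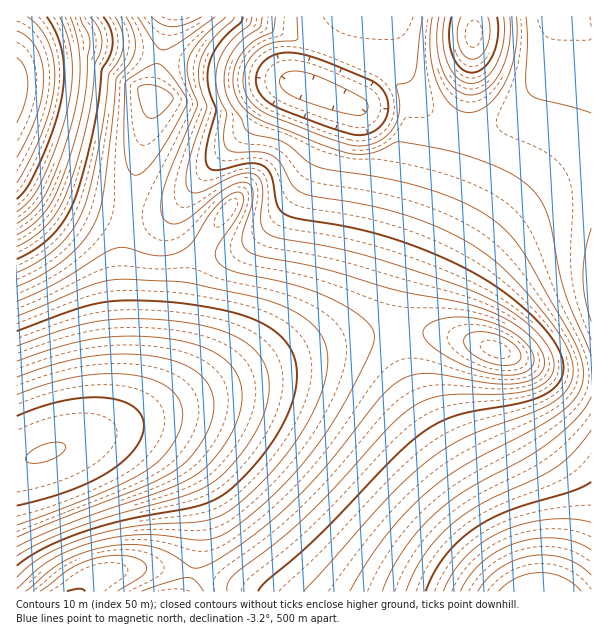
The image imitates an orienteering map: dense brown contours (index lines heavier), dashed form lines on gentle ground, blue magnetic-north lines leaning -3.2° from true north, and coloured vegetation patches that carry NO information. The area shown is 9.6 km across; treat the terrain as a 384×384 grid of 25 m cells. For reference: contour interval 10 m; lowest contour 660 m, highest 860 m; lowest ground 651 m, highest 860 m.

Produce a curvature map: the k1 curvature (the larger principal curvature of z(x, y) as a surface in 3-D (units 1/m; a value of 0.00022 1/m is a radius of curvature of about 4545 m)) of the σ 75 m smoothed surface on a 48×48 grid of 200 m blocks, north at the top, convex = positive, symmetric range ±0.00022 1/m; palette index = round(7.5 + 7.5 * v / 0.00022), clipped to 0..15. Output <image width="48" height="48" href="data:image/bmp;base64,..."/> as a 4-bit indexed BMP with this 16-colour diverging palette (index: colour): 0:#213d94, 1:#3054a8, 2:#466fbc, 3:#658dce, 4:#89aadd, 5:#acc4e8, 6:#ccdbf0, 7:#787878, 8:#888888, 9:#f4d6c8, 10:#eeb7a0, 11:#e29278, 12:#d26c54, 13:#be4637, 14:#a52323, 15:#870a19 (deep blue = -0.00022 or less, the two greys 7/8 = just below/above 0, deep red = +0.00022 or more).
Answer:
<image width="48" height="48" href="data:image/bmp;base64,Qk32BAAAAAAAAHYAAAAoAAAAMAAAADAAAAABAAQAAAAAAIAEAAATCwAAEwsAABAAAAAAAAAAlD0hAKhUMAC8b0YAzo1lAN2qiQDoxKwA8NvMAHh4eACIiIgAyNb0AKC37gB4kuIAVGzSADdGvgAjI6UAGQqHAKqqqZmIiJqph3d3eIiIiIiIiId3d3d3d3d3d3d3eImal3d3iIiIiIiIiIh3d3d3eId3ZmZ3d4iZmHeIiIiIiIiIiIiHd3d3iJh3d3d3eIiJmIiIiIiIiIiIiIiId3eIiLqYh3d3iIiJmYiIiIiIiIiIiIiIiIiIiMy6qYiIiIiImYiIiIiIiIiIiIiIiIiIiKvMuqmZiIiImYiIiIiIiIiIiIiIiIiIiJmry7qpmZiIiIiIiIiIh4iIiIiIiIiIiJmZq7uqmZmZiIiIiIiIh3iIiIiIiIiIiJmZmau7qpmZmIiIiIiIiIiIiIiIiIiIiJmZmZmaqqmZiIiIiIiIiIiIiIiIiIiIiJmZmZmZmZmYiIiIiIiIiIiIiIiIiIiIiJmZmZmZmZmIiIiIiIiIiIiIiIiIiIiIiJmZmZmZmZmYiIiIiIiIiIiIiIiIiIiIiJmZmZmZmZmZiIiIiIiIiIiIiIiIiIiIiIiJmZmZmZmZmIiIiIiIiIiIiIiIiImZmYiIiIiZmZmZmIiIiIiIiIiIiIiIiZmqqoiIiIiIiZmZmIiIiIiIiIiIiIiJmavMuoiIiIiIiIiIiIiIiIiIiIiIiJmave7suoiIiIiIiIiIiIiIiIiIiIiImavO///bqYiIiIiIiIiIiIiIiIiIiIiZmr3v/9upmIiIiIiIiIiIiIiIiIiIiImZq83dypmYiIiIiIiIiIiIiIiIiIiIiJmZqru6mZmIiIiIiIiIiIiIiIiIiIiIiImZmZmZmYiIiIiIiIiIiIiIiIiIiIiIiIiJmYiIiIiIiIiIiIiIh4iIiHiIiIiIiIiIiIiIiIiIiIiIiIiIh4iIiHeIiIiIiIiIiIiIiIiIiIiIiZmIh3iZiId3iIiIiIiIiIiIiIiIiIiJmZmYh3iqqIh3eIiIiIiIiIiIiIiIiIiJmZmZh3isyoiHd4iIiIiIiIiIiIiIiIiJmZmZiHic/piHd3iIiIiIiIiIiIiIiHiJmaqpmIiK/9mId3iIiIiIiIiIiIiIiHeImaqqmIiJv/yYd3eIiIiIiIiIiIiIiGd4maqqqYiIm/+4h3d4iIiIiIiIiIiIiHd4iaqqqZiIic/qiHd4iIiIiIiIiIiIiHd4iaq7qpiIiJzbmHeKuoiIiIiIiIiIiHd3iaq7uqmIiImqmK39zfqIiIiIiIiIiHd3iJq7u6mIh3iJzuuGVZ+YiIiId4iIiHd3eJq7u6qYiIreyYd3VFvYiIiIh3iIiHd3eJq7u7qZre2neHd3ZEjoiImYh3eIiHd3d4q7u7zv63Zmd3d3ZUnoiJqpiHeIiHd3d4m83+25dlVWZ3d3dVy4iby6mId4iHZmd4ru26uphlVWZ3d3d76Iis3bmId4iGZmd726u6u6h2VVZ3d5z9l4mt7sqYh3iGZmesiau6u6h2VVZovuyYd4mt/+qYh3iGZne3eJq7u6l2VWnf2oh3eImu/vuYh3iHd3ineJq7u6mHnP65h3d3eImv7vuYh3eHd3eod4qru7vf/aiId3d3eImv/fuYh3eA=="/>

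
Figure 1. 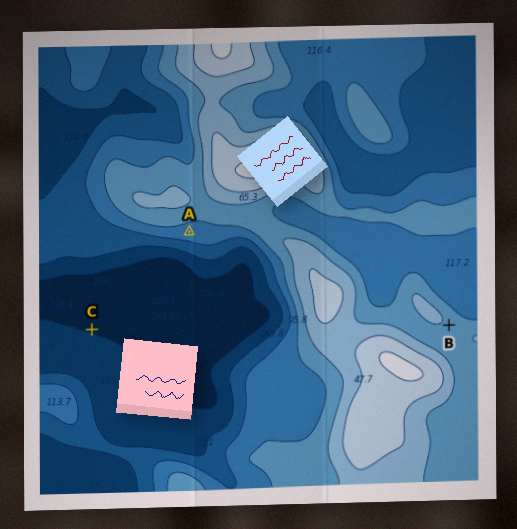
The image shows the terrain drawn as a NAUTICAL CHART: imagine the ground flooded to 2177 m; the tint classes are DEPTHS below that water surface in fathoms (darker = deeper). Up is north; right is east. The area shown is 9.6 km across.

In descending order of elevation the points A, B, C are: B A C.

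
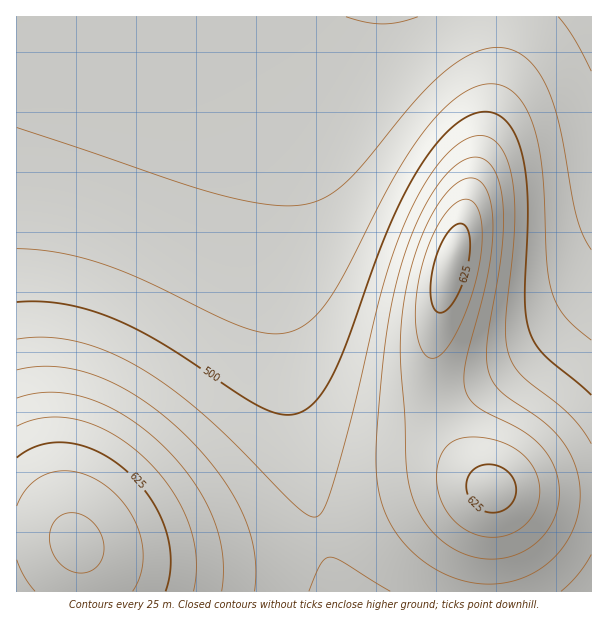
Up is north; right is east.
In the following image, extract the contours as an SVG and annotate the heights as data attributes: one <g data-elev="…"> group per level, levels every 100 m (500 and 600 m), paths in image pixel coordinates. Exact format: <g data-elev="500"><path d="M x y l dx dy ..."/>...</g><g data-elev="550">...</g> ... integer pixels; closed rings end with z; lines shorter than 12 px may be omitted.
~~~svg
<g data-elev="500"><path d="M591 395l-46-39-9-12-6-12-4-14-1-16 3-92-1-25-3-21-5-21-8-15-10-11-12-5-7 0-9 2-17 10-19 19-18 25-16 29-16 36-39 106-13 32-17 27-9 9-9 5-9 3-9-1-21-7-21-12-79-52-27-15-26-11-24-8-22-5-23-3-22 1"/></g><g data-elev="600"><path d="M193 591l3-16 0-18-3-18-5-17-8-18-10-16-12-16-14-14-16-14-16-10-17-9-17-5-16-3-15 0-15 3-15 6"/><path d="M489 537l12 0 11-4 10-6 8-7 6-10 3-10 1-12-2-11-5-10-6-9-8-6-10-7-12-5-14-2-13-1-11 2-12 7-8 13-2 18 2 18 8 17 11 12 15 9z"/><path d="M428 357l6 1 6-2 12-15 13-28 11-32 5-30 1-26-5-18-4-5-5-3-6 1-6 3-13 14-12 23-9 27-6 30 0 27 4 23 4 6z"/></g>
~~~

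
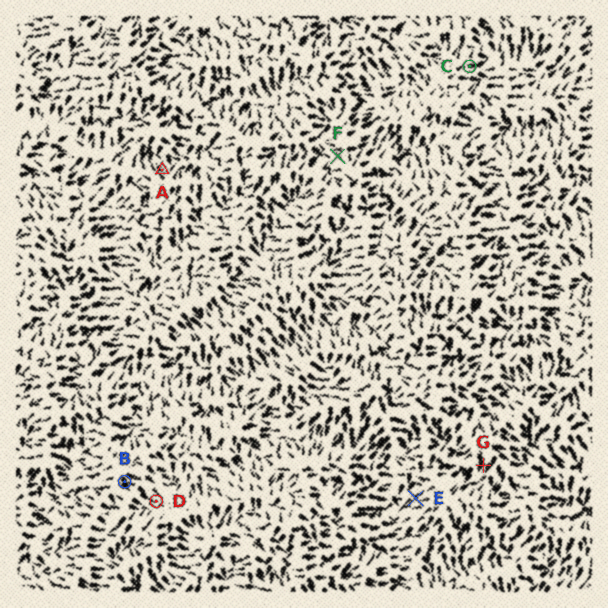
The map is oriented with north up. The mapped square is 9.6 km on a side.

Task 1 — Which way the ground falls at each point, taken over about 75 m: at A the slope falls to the NW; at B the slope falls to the SE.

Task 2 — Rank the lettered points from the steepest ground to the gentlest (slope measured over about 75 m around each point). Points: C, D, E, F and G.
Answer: F G E C D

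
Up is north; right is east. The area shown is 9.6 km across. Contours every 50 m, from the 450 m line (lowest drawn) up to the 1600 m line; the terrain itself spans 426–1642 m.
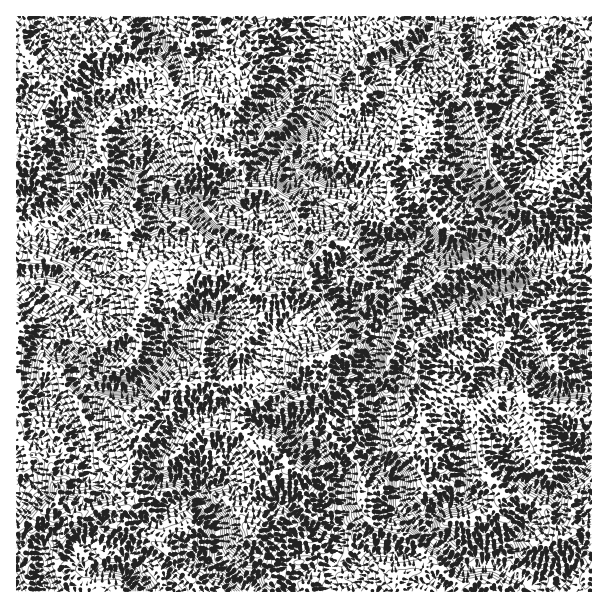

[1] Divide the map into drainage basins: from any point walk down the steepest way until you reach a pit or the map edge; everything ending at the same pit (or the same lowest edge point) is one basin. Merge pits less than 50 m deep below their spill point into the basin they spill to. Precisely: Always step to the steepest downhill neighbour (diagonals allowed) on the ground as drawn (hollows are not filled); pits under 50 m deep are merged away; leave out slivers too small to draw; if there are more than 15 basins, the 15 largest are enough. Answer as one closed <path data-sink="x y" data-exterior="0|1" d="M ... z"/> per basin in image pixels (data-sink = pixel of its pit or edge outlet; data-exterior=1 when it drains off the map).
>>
<path data-sink="30 227" data-exterior="0" d="M119 44l-12 4-17 0-6 6-6 12-10 8-20 25-6 14 0 21-4 7-22 17 0 105 8-1 9-4 15 1 15 6 20 17 15 8 31 2 9 4 2 10-7 23 6 10-1 12 30 15 17 19 10 0 9-6 9 6 17 0 9-5 24 0 12 5 7 0 8-5 18-19 6-3 16-2 6-6 12 2 21-14 9 0 15 8 9-19 0-22-8-15-4-4-15 0-8-10-1-15-21-19-7-4-12 0-12-10-12-2-14-23-13-13-27-2-10-23-16-14-10-5-8 0-23-30 0-18-15-24-7-6-10 4-11-4-10-17z"/><path data-sink="584 246" data-exterior="0" d="M452 91l-11 0-24 9-13 10-7 19 0 21-4 6-9 6-5 0 5 5 0 6 6 10 2 14 0 7-4 8 0 9-32 1-6 5 4 10-5 9 17 15 1 15 3 5 5 5 15 0 10 14 2 27-4 8 20 12 0 22-4 12 15 13 21 2 18 13 9 3 23-20 22 5 6-17 25-18-17-36-6-10-13-8-3-12 11-6 11-8 22-6 14 0 10-4 10-9 0-104-2-1-9 6-14 14-19 0-5 8-15 4-10 8-5 0-21-28-4-11 2-19-6-6-6-15-9-14z"/><path data-sink="533 587" data-exterior="0" d="M399 336l-6 10-15-8-9 0-21 14-12-2-10 12-1 21-6 9 0 6 6 10 9 30 20 20 6 9 2 7-1 29 7 15 16 11 11 1 16 8 10 13 12 9-8 10-11 1-13 6-4 4 3 10 58 1 1-8 24-2 6 10 102 0 1-61-19 1-12 6-15-27-21-13-22-6-11-12-10-15-2-10 0-12-5-15 1-15-26-17-15 0-13-6-8-9 4-12 0-22z"/><path data-sink="17 287" data-exterior="1" d="M41 258l-8 0-17 6 0 173 17 19 9 1 8 7 4 18 4 6-2 13 3 3 7 0 7 6 4 8 6-6 16-4 26 2 3-7-6-14 4-4 1-12 6-14 5-21 0-4-8-8-3-10 8 0 8-2 22-24 19-6-16-18-30-15 1-12-6-10 7-23-2-10-9-4-31-2-15-8-20-17z"/><path data-sink="314 17" data-exterior="1" d="M398 16l-122 0-10 12-8 3-5 5-15 30 0 6 4 9 2 17-12 9 2 7-5 17-17 5-7 10 11 2 12 8 10 9 10 23 27 2 13 13 14 23 12 2 9 8 15 2 10 8 6-9-4-10 6-5 32-1 0-9 4-8 0-7-2-14-6-10 0-6-9-7-28-6-4-7-12-10-1-6 7-15 5-6 15-4 7-7 0-12-8-16 0-6 5-6 10-10 12-3 20-11 0-6z"/><path data-sink="254 591" data-exterior="1" d="M206 379l-11 6-18 0-9 3-14 13-7 9-12 6-8 0 0 4 11 14 0 4-5 21-11 30 6 14-4 7 2 15 6 5 14 5 9 9 10 4 10 16 17 15 2 13 78 0 0-7-2-9-14-24-2-13-10-17 0-7 14-27 14-12 17-8-11-18-6-5-17-3-14-13-3-6 0-13 8-8 17-5 19-11-19-6-24 0-9 5-17 0z"/><path data-sink="330 588" data-exterior="0" d="M329 356l-11 0-10 5-18 19-11 8-16 9-17 5-8 8 0 13 3 6 14 13 12 2 11 6 11 18-17 8-14 12-14 27 0 7 9 12 3 18 12 21 4 3 18 1 10 6 6 9 93 0-2-11 4-4 13-6 11-1 8-10-5-2-17-20-12-6-21-6-12-13-5-10 1-29-2-7-6-9-20-20-9-30-6-10 0-6 6-9z"/><path data-sink="545 17" data-exterior="1" d="M591 16l-104 1-1 18 6 10 1 20-15 22-15 12 11 12 10 23 6 6-2 19 4 11 21 28 5 0 10-8 15-4 5-8 19 0 22-19-15-42 8-27 0-24 10-12z"/><path data-sink="449 17" data-exterior="1" d="M486 16l-87 0 4 19-20 11-12 3-15 16 0 6 8 16 0 12-7 7-15 4-5 6-7 15 1 6 12 10 4 7 4 2 20 2 6 4 7 0 9-6 5-10-1-17 3-10 4-9 7-7 30-12 11 0 13 7 13-11 14-19 1-17-7-16z"/><path data-sink="591 458" data-exterior="1" d="M503 392l-12 6-16 16 0 14 7 37 10 15 11 12 22 6 21 13 4 4 6 16 5 7 3 0 8-5 0-33 20-17 0-64-23-5-11-8-6-2-22 4-4-3-4-8z"/><path data-sink="591 287" data-exterior="1" d="M591 264l-9 8-10 4-14 0-22 6-11 8-11 6 3 12 13 8 6 10 17 36-25 18-5 19 7 9 22-4 21 11 19 2z"/><path data-sink="141 591" data-exterior="1" d="M120 508l-21 0-12 3-4 1-15 13-8 15-4 14 0 15 8 13 0 8 2 2 126 0 0-13-17-15-7-13-13-7-9-9-17-6-3-4-2-15z"/><path data-sink="146 17" data-exterior="1" d="M191 16l-68 0-1 8 6 12-4 12 4 3 10 17 6 4 15-4 7 6 15 24 0 18 23 30 8-10 17-5 5-20-3-5-10-2-11-8-10-10-14-26-2-15 9-7 0-18z"/><path data-sink="41 17" data-exterior="1" d="M66 16l-50 1 0 15 4 3 0 10 6 12 8 6 4 9 9 8 10 5 21-19 10-16-2-8-6-8-7-4z"/><path data-sink="209 17" data-exterior="1" d="M219 16l-27 1 1 21-9 7 0 9 14 27 12 15 11 8 13 2 10-8 0-8-3-13-15-24z"/>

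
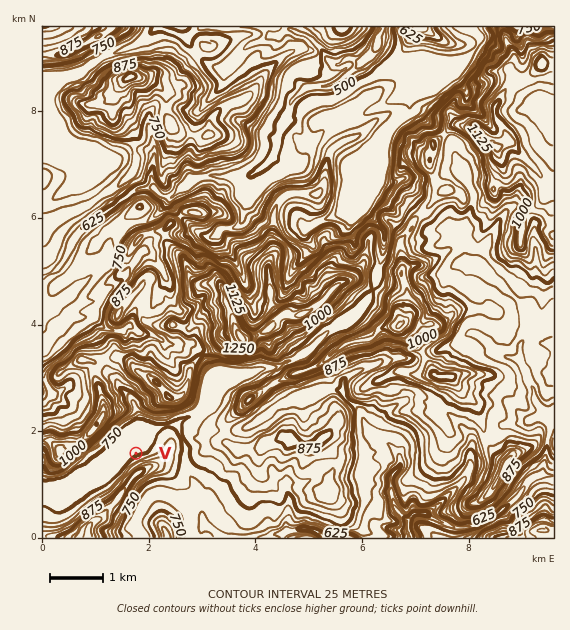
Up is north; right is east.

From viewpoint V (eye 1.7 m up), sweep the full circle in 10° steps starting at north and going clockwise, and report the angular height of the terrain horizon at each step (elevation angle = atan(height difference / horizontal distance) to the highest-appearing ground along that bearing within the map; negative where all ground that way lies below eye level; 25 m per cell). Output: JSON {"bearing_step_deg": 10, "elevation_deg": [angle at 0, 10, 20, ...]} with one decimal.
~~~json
{"bearing_step_deg": 10, "elevation_deg": [12.0, 14.3, 15.8, 17.7, 14.1, 6.2, 3.7, 3.1, 3.3, 4.4, 6.3, 9.7, 13.8, 17.2, 19.4, 20.9, 22.0, 22.4, 21.2, 17.4, 11.8, 8.2, 4.4, 2.1, -0.0, -0.0, 8.5, 14.6, 16.3, 20.3, 22.5, 22.6, 20.7, 16.5, 12.6, 8.2]}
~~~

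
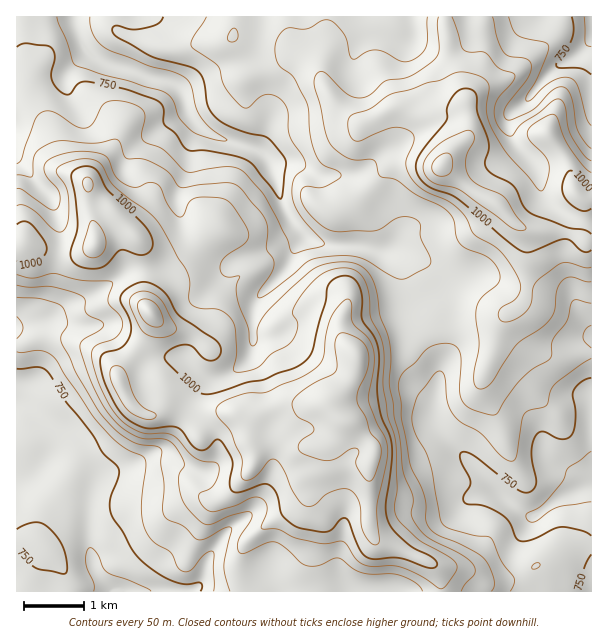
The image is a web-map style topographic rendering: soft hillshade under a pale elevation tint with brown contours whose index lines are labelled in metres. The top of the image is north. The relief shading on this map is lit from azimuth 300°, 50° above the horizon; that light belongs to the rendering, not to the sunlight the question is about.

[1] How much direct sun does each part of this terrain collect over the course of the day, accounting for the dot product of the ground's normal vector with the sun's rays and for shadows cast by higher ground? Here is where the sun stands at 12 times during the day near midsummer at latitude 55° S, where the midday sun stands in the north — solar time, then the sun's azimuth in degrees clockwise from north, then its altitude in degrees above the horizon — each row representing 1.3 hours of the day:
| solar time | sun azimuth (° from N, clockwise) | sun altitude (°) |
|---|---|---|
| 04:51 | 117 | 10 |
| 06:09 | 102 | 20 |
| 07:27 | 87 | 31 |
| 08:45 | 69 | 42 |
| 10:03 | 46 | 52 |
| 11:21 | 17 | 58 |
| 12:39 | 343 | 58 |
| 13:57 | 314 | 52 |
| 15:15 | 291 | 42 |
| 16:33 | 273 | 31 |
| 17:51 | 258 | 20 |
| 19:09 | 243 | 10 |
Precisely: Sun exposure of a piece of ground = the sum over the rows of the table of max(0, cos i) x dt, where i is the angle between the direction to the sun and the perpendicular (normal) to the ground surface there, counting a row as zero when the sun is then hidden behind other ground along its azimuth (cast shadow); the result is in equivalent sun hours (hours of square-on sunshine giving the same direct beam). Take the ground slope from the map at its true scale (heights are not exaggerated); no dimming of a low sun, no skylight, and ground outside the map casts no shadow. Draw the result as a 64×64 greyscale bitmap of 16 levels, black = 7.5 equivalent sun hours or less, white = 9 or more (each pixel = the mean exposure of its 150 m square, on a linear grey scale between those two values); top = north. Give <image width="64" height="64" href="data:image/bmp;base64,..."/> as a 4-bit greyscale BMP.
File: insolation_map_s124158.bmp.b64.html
<image width="64" height="64" href="data:image/bmp;base64,Qk12CAAAAAAAAHYAAAAoAAAAQAAAAEAAAAABAAQAAAAAAAAIAAATCwAAEwsAABAAAAAAAAAAAAAAABEREQAiIiIAMzMzAERERABVVVUAZmZmAHd3dwCIiIgAmZmZAKqqqgC7u7sAzMzMAN3d3QDu7u4A////ALu7u7u7qpmZmIq6qru7u7u7u7u7u6mHmpmZmau7u7uqu7u7zMuXeIh2Vnmau7u7qqqrqXZnZCR5iJq7vLu7u7u7u7u7y6qqqZmYiZqru7uqqqqVIAERJpqqu7zMzLu7u7u7vLu7u7qqqrqZqqqruqqqqYQhETabzMzdzMzMzMu7u7zMu7q7qpmquoeqqYmpmZmIdVd4rN3M3d3LvN3czMu8zMy7uruqmZqqhnq6dodmZlZ2erzN3Mzd3Lu83d3czMzMzLu7u6qaqqmFScy3ZVRFZ4eLvN3M3d3Lu7vd3d3M3czMu7u7qqqqmHUknMuGZ3iZmKu8zczMzLu8zM3d3d3dzMy7u7u7u7qXZkEnq6maqqmZu6q7qqu7u83cu83d3dzMzLu7u7u7uoeKhTSJmaq7uqqriKmaq7u73cuYrN3d3MzLu7vMy7u6mby5Y1eJq7u6qqp3mru7qqvMqIiKzd3MzMu7vMzLu7qs3cqDN4mruqqpmWery7qpq7qImqmrvMzMzLu8zMu7qr3cupdHmquqmZmZZpvLuqq8uYmru7u7u8zMzLu7u7qrzKmrqoeqq7uqqqpliqu6q8uoirvMu7u7vMzMu6qaqrymV4iKuZmqqru8y3Rpmru6qpiaq7uqqru7zMzLmHZ5uTFHdmm6qqu7u7vMlWiYu6mZmaqquqmqu7vMzLp1IAExFZmXiru7vMzLqry3eZi7l4mZqpq6mavMzMzLl0AAAABay5ebu7vMzLqZvMmKmJl2iZq6mqmaq8zMy7lzAAAAJqzLhpu7vMu7qqqrupqHmGWIm7qpmaqrzMu7qEEABquqvLqJvMu7u6mbzMupmHmHVIibu6mau7vMu7qWMQCM3cu8zMzd3cy7qrzMy5iIiYZFiKqqqavLu7u7unQhBszMy8zc3d3d3czMzLqpmqmZh1iZmqqqu7u7u8unVDEpvMzMzNzN3d3d3d3dyoeJmZmXeqqZqquqqquruoVVQ2u8zMzMzMzd3d3d3d3LdWh3iJeKq6mqu6mHiXiXdnZFvczN3My6q83d3d3d3LqFV2d4h4q7uqqqqYd3d2Z4h2nNzMzMy6mZrdzMzNzLqpZXd4h3mru6qqqqqpmYZWeIrN3bu6q6q7qrzN3My6msuHh4mHmqu8uqqrvMy8uHiavd3cuod4q8y6vMzcu6ms3KmYiZiqq7u6qqq7zMzLqrzN3cunVWm83cqru8u7us3cuqipmbu7q7qZmZqru7zMy7u7uFNIrM3dy7u7uqu7zcy7qqmZvLuqqpiIiJqqq7uqmYdTFZrN3d3My8zKqrvMqqu6qqqsu6u7uqmZqpmqqqq7ljJry7vLzcy6zcyqu8yomrqqqrzLvMzLuqqql3iIiauqmszMu6u9y6rN3MurzbmauqqrzMzM3cy7qqqVNFZnd5vNzN3KqrzLqazdzLvMyqq6q8zMzN3czLupmZQzVmZkWL3d3Lqqu8ypic3dzM3bu7qszMzMzMu7upiHdWZ4h2VovMzMzMu7zMuYnd3dzMzMuqzMzLu7qZqZh3ZniZqYZVeZqqvMy7vM3ct73dy7vNy6rMy7qpmHiamYdnmaq7mHZ4h4m8zLqqq8zJrNzMzMy6q8y7qYd2eaqqmYi7u8y6upmJmrzMupmZqrurzMzLupq7u7uod2Z4mZmZq8zMzLvMqqu7zNzLuqq6rMy4ZneImru8y6mYd2eJmavM3cysqsy7zMzMzMzMzMu8y2RniJqru8zLqZh2erzM3d3d26uKzLzN3MzMzMzMzLymNpqqq7u7u7qHZmes3d3cy93bqorMzN3MzMzN3MzMy2RqzLu7u7qpdkI0eszNzbmJ3cqoerzc3cvMzd3dzMzJZ73czLurqXQAAVm8zMu7mKvdqXVpq8zcu7zd3d3MzLiK3d3dy6qXMAAWrN3cu7uazNyVNHu7vMq9zN3d3dzMqazd3d3MqoUQAmrN3dzLy7zM24eKzdu7us3czd3d3cuZvduru7u6hkNom8zd3M3Lvc3LrN3czLu7zd3M3d3d24q7qIh3mruZmryqq8zM3Lq9zbvN3czNy7zMzMzd3d3KiJiImHeJuru7zcqau8zKmbzMvMzd3M3LvMzMzd3dy6h4mZmpmZmIm8zN25mrzKd5vLy8zd3d3dy7vMzM3bl1Z5qqqaqqqZeJrM3dyrzKmJu7vKvN3d3czLqrzMy5ZFaJq7uqq7u6qpiavN3bu7rMzKq8q83d3czNy6q8y4Zomqu7u6qrvMyqqqu8zNuqm7zdqau8zd3czM3cy7u6eKu7u7u6mavN3cu7zMy8yodZus3Jq8zN3czM3d3dzLmKu7u7uqmIrN3d3d3d3My5dkOJvdqrzM3NzN3d3d3cqZqqqqqqmYnMzczd3d3dzduXUxe83LvMzM3d3d3dzMqYmqq7qpmpq9zNzM3d3d3d3bqWNK3dy8zLvN3d3MupdleKq8y6qqq83MzMzd3d3d3d3duFjM3czMurzdzLl1MjV4mrvMu7u83MzMzd3N3d3d3M3cl5zd3MzLq8ynZUVmeIiJmrvLvMzczMzd3czMzN3czd3Kd63c3dy7uWZnmrvLuqqru8zMzNzMzN3czMu7zdzM3dyoet3d3MuoeavM3dzMzMvMzMzMzMzMzMzLqbvMzLvN3cuZvMzcy6irzN3dzMzMzMzMzMzMzMzMzMupvMzMu8zd3LmszMu7qrzN3czMzMzMzNzM3MzMzMzMy6rMzdy7zM3dyq"/>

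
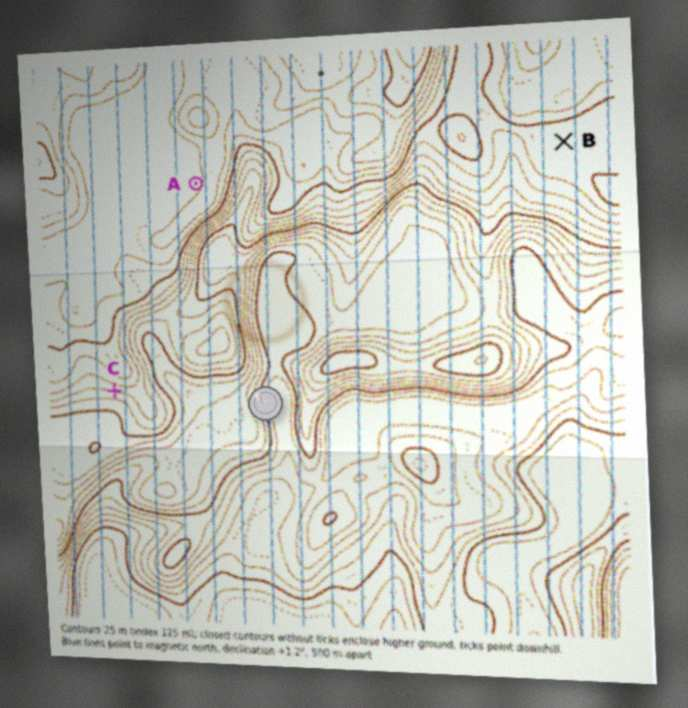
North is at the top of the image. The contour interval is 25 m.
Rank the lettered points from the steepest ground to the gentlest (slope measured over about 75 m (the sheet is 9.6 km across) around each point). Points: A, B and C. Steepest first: C A B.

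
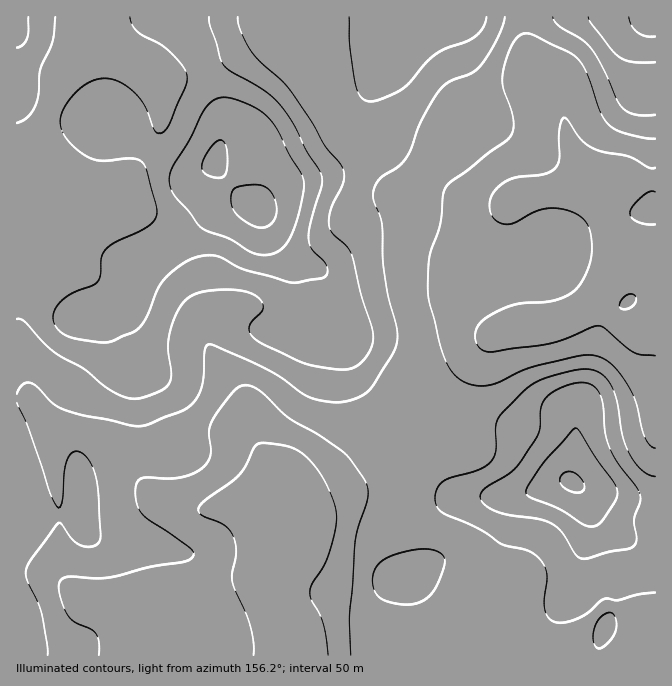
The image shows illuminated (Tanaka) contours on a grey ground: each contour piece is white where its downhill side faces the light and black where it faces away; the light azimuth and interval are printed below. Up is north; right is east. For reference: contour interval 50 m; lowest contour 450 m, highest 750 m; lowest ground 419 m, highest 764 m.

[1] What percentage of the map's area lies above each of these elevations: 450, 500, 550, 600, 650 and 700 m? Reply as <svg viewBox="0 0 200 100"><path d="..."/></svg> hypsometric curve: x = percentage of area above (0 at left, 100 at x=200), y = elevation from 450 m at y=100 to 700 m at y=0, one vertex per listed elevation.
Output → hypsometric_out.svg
<svg viewBox="0 0 200 100"><path d="M181 100l-35-20-48-20-36-20-36-20-19-20"/></svg>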